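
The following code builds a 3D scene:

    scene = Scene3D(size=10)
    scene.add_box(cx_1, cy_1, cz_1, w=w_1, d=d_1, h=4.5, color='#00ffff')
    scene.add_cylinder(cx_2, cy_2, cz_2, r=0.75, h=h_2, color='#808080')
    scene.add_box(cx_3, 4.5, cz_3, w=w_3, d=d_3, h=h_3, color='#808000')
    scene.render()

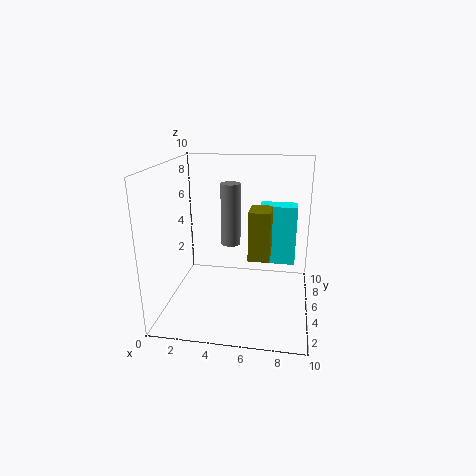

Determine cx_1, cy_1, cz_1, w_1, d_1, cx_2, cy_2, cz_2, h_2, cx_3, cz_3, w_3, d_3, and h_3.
cx_1 = 6.25; cy_1 = 7; cz_1 = 2.25; w_1 = 2.75; d_1 = 1.5; cx_2 = 4; cy_2 = 7.5; cz_2 = 3.5; h_2 = 4.75; cx_3 = 5.75; cz_3 = 3.5; w_3 = 1.5; d_3 = 2; h_3 = 3.5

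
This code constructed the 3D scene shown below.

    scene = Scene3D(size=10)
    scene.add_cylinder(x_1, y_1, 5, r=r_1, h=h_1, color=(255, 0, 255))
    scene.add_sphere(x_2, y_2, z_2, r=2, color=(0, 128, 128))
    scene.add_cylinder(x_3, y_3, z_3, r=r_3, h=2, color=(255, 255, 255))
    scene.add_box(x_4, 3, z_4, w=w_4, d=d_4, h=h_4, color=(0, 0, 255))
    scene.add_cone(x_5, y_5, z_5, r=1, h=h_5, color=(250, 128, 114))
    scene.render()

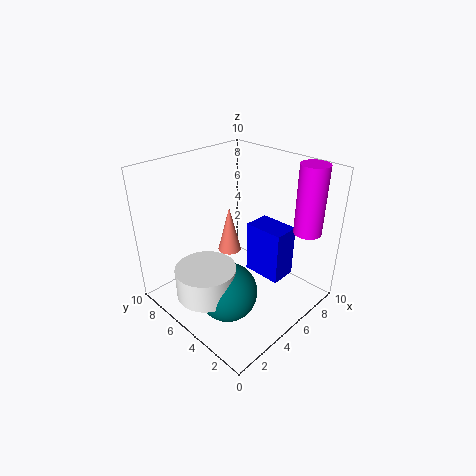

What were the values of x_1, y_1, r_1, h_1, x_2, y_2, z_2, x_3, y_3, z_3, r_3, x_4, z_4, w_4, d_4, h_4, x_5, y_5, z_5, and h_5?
x_1 = 9
y_1 = 2
r_1 = 1
h_1 = 5
x_2 = 3
y_2 = 4
z_2 = 2
x_3 = 2
y_3 = 5
z_3 = 2
r_3 = 2
x_4 = 7
z_4 = 1
w_4 = 2
d_4 = 3
h_4 = 4
x_5 = 8
y_5 = 9
z_5 = 1
h_5 = 4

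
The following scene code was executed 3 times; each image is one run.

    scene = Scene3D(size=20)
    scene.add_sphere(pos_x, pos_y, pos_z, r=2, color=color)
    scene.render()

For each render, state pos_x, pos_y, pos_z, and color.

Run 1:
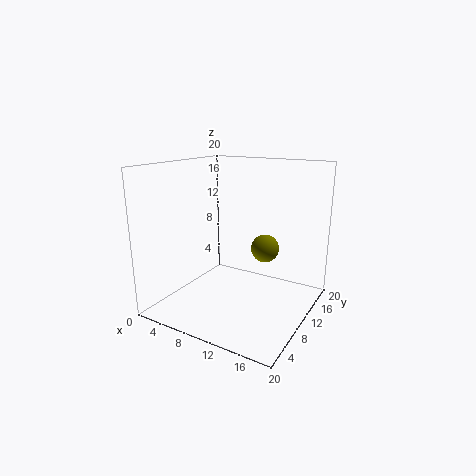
pos_x = 12.75, pos_y = 13, pos_z = 8, color = 'olive'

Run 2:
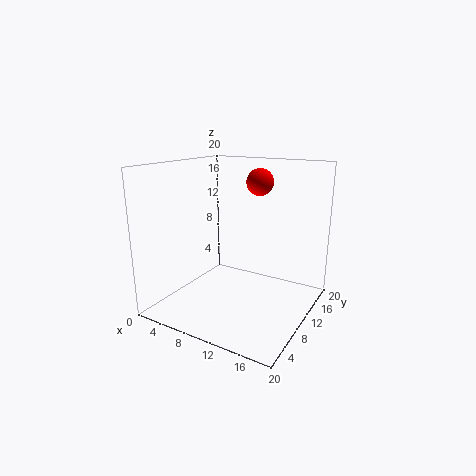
pos_x = 10.5, pos_y = 15.5, pos_z = 17, color = 'red'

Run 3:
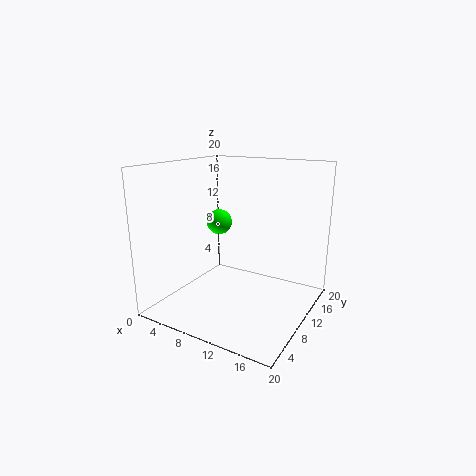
pos_x = 3.75, pos_y = 14.75, pos_z = 10.25, color = 'lime'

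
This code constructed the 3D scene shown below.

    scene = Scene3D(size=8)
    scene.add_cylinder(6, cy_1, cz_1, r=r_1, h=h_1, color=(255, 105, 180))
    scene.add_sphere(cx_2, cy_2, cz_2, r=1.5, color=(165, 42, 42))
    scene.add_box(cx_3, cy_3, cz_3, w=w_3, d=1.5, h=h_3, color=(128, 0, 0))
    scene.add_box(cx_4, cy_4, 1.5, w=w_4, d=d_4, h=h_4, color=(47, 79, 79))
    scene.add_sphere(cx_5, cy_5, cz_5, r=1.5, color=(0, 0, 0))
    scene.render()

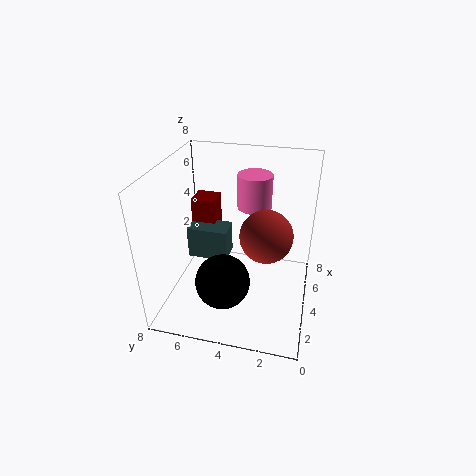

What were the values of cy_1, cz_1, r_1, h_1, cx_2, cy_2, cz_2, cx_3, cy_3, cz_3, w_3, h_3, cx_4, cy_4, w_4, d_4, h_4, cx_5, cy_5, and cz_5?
cy_1 = 3.5; cz_1 = 5; r_1 = 1; h_1 = 2; cx_2 = 4.5; cy_2 = 2.5; cz_2 = 4; cx_3 = 6; cy_3 = 6; cz_3 = 1.5; w_3 = 1.5; h_3 = 3.5; cx_4 = 5; cy_4 = 5; w_4 = 1.5; d_4 = 2.5; h_4 = 2; cx_5 = 2.5; cy_5 = 4.5; cz_5 = 2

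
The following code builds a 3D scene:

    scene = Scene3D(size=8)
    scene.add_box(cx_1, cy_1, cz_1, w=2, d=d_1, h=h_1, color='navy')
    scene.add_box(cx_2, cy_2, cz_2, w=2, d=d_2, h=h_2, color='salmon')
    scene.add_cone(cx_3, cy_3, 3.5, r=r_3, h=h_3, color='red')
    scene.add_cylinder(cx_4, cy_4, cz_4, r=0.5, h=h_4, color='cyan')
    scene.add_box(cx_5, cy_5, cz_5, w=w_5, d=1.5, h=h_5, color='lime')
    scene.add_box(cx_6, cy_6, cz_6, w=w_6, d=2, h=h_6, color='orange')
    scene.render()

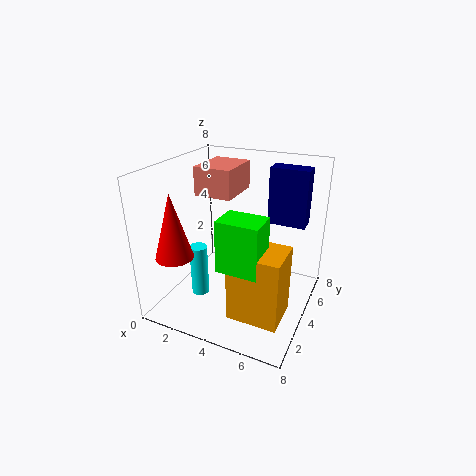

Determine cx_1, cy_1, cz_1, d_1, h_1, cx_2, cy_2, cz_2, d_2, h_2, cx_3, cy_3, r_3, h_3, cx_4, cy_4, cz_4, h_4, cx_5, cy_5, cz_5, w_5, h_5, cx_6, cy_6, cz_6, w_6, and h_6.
cx_1 = 5.5, cy_1 = 4.5, cz_1 = 5, d_1 = 1, h_1 = 3, cx_2 = 2, cy_2 = 3, cz_2 = 6.5, d_2 = 2.5, h_2 = 1.5, cx_3 = 1.5, cy_3 = 1.5, r_3 = 1, h_3 = 3.5, cx_4 = 2, cy_4 = 3, cz_4 = 0.5, h_4 = 3, cx_5 = 4.5, cy_5 = 0.5, cz_5 = 4, w_5 = 2, h_5 = 2.5, cx_6 = 5, cy_6 = 0.5, cz_6 = 1.5, w_6 = 2.5, h_6 = 3.5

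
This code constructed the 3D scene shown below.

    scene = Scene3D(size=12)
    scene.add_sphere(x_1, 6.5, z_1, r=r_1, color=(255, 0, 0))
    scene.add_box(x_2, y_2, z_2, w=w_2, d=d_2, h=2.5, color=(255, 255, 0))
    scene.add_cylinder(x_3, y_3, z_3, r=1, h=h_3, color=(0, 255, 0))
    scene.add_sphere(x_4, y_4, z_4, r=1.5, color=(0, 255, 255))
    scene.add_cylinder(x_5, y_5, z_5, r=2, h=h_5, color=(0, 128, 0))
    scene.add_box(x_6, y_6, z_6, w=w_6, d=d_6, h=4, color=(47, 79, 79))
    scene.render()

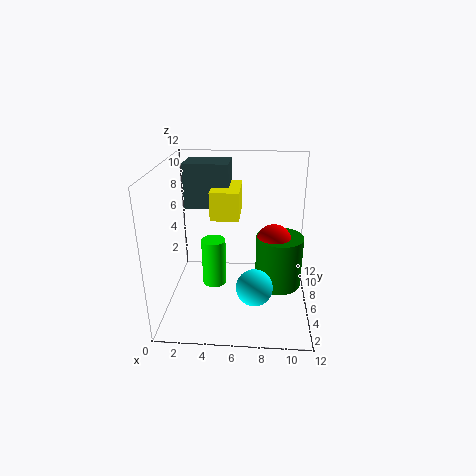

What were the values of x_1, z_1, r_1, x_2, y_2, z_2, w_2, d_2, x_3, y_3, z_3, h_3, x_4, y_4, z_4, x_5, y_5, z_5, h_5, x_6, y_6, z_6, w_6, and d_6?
x_1 = 9; z_1 = 5.5; r_1 = 1.5; x_2 = 3.5; y_2 = 7; z_2 = 7; w_2 = 2.5; d_2 = 4; x_3 = 4; y_3 = 5.5; z_3 = 2; h_3 = 4; x_4 = 7.5; y_4 = 4; z_4 = 2.5; x_5 = 9.5; y_5 = 6.5; z_5 = 1.5; h_5 = 4.5; x_6 = 1; y_6 = 8.5; z_6 = 7.5; w_6 = 4; d_6 = 3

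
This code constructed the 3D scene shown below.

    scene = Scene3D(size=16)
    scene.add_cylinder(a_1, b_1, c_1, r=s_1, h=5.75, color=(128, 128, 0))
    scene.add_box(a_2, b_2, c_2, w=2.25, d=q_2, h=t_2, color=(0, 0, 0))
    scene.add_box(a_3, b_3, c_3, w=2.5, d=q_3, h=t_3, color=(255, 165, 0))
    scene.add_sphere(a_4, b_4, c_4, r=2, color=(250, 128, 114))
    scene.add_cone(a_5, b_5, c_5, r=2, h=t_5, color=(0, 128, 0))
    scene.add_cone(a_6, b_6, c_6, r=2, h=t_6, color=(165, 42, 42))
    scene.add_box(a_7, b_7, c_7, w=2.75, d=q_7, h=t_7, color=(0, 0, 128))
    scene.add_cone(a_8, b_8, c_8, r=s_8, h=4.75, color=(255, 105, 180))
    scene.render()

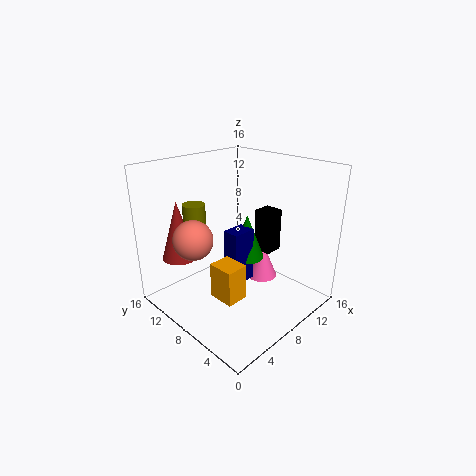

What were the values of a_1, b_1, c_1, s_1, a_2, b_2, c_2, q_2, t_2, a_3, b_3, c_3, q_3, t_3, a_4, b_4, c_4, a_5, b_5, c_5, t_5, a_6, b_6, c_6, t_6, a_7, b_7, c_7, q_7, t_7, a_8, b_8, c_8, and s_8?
a_1 = 5; b_1 = 11.75; c_1 = 6; s_1 = 1.25; a_2 = 12.5; b_2 = 7.25; c_2 = 4.5; q_2 = 2.25; t_2 = 5.25; a_3 = 4.25; b_3 = 5.5; c_3 = 2; q_3 = 3; t_3 = 4; a_4 = 2.25; b_4 = 8.5; c_4 = 9.5; a_5 = 10; b_5 = 8.5; c_5 = 4.75; t_5 = 5.25; a_6 = 3.75; b_6 = 13.25; c_6 = 5.25; t_6 = 6.75; a_7 = 7; b_7 = 7.25; c_7 = 2.5; q_7 = 2; t_7 = 6.25; a_8 = 13.75; b_8 = 9.25; c_8 = 0.25; s_8 = 2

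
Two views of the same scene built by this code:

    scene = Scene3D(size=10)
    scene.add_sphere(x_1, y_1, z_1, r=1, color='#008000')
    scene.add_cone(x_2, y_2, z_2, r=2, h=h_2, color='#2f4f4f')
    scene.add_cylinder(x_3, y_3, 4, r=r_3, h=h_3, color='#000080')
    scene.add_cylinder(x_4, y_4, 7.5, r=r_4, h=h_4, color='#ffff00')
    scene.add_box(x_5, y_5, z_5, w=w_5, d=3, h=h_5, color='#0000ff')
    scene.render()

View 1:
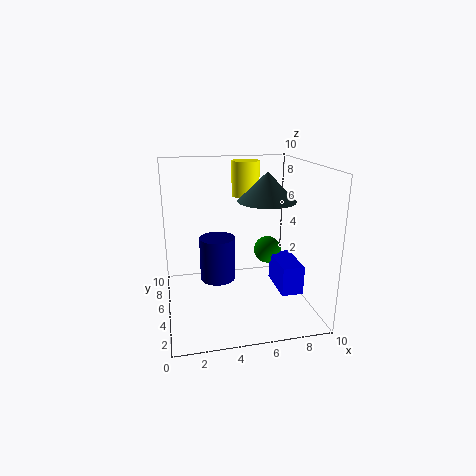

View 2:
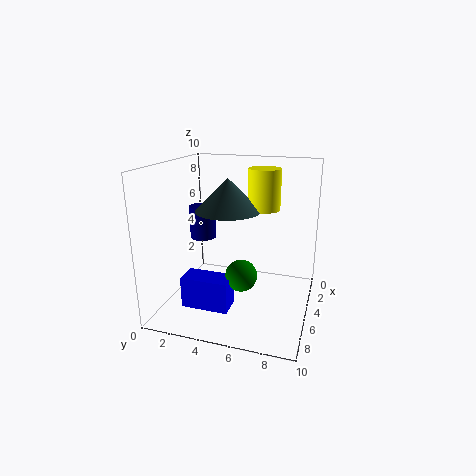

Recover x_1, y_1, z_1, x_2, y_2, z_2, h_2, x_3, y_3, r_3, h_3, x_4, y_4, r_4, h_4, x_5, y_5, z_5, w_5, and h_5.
x_1 = 7.5
y_1 = 6
z_1 = 3.5
x_2 = 7
y_2 = 5
z_2 = 7.5
h_2 = 2
x_3 = 3
y_3 = 1.5
r_3 = 1
h_3 = 2.5
x_4 = 6
y_4 = 7
r_4 = 1
h_4 = 2.5
x_5 = 7.5
y_5 = 2.5
z_5 = 1.5
w_5 = 1.5
h_5 = 2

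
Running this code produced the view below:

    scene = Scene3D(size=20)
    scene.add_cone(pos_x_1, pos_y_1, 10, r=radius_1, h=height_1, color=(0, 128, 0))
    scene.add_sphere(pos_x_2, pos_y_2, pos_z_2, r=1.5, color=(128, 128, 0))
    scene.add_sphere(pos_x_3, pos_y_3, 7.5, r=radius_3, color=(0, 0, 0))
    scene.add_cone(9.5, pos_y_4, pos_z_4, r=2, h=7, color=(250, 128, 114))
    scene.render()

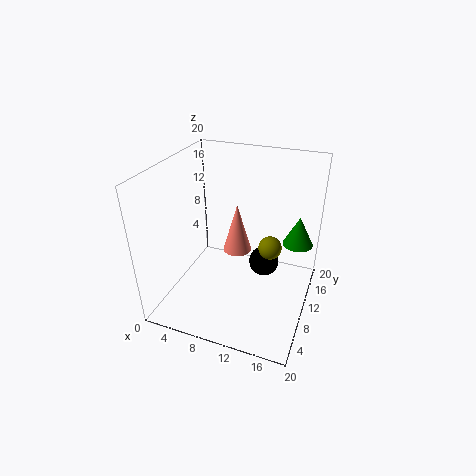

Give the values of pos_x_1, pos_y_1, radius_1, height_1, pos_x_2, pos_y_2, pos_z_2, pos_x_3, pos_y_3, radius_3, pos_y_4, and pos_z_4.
pos_x_1 = 18, pos_y_1 = 11.5, radius_1 = 2, height_1 = 4, pos_x_2 = 15, pos_y_2 = 8.5, pos_z_2 = 10.5, pos_x_3 = 14, pos_y_3 = 9.5, radius_3 = 2, pos_y_4 = 11, pos_z_4 = 7.5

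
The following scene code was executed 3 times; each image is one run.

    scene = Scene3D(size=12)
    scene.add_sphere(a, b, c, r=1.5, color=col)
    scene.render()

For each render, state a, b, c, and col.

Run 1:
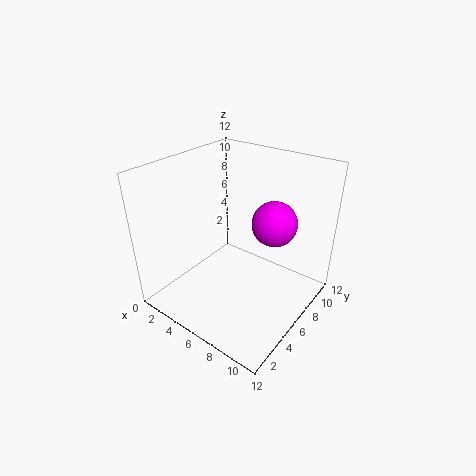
a = 10.5
b = 4
c = 9.75
col = 'magenta'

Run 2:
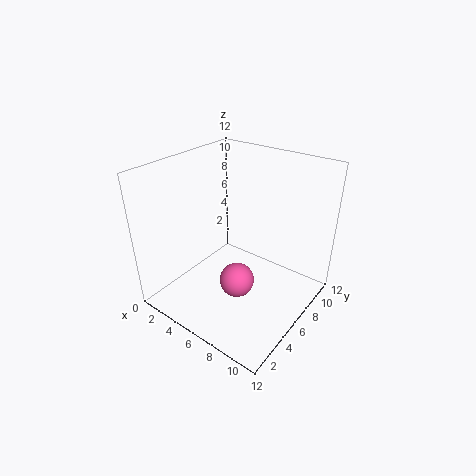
a = 6.25
b = 5.5
c = 2
col = 'hotpink'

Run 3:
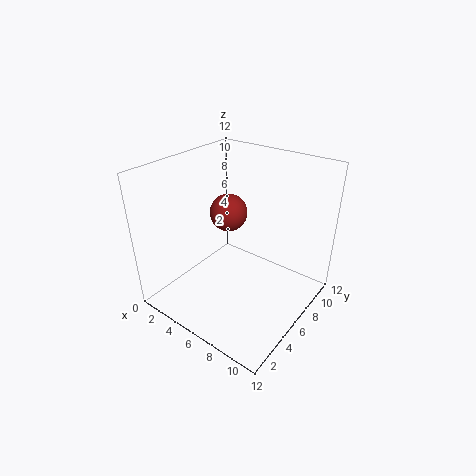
a = 5.25
b = 5.75
c = 8.25
col = 'brown'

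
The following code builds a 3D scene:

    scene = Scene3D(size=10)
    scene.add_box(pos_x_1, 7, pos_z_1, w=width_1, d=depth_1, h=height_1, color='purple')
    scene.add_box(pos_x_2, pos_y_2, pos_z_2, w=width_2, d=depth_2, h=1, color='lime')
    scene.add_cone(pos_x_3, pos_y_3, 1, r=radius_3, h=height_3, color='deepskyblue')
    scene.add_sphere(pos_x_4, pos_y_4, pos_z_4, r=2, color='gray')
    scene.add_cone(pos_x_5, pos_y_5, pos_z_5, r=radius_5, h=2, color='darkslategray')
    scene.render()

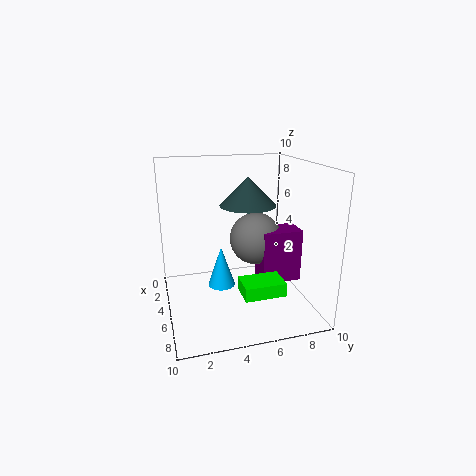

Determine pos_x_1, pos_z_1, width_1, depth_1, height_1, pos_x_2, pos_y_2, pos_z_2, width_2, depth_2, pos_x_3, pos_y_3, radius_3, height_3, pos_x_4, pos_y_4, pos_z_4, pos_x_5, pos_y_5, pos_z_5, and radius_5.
pos_x_1 = 3; pos_z_1 = 1; width_1 = 2; depth_1 = 3; height_1 = 4; pos_x_2 = 5; pos_y_2 = 5; pos_z_2 = 1; width_2 = 2; depth_2 = 3; pos_x_3 = 4; pos_y_3 = 4; radius_3 = 1; height_3 = 3; pos_x_4 = 3; pos_y_4 = 7; pos_z_4 = 4; pos_x_5 = 4; pos_y_5 = 6; pos_z_5 = 7; radius_5 = 2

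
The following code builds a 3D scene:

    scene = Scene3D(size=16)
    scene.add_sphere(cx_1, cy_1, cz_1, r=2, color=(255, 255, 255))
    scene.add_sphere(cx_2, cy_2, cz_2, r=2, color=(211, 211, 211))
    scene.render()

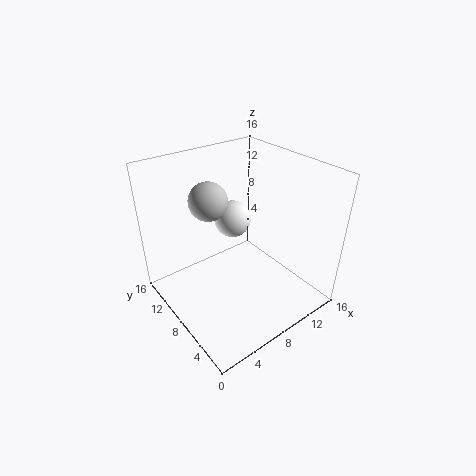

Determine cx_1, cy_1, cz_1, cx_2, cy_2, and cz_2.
cx_1 = 8, cy_1 = 9, cz_1 = 10, cx_2 = 5, cy_2 = 9, cz_2 = 13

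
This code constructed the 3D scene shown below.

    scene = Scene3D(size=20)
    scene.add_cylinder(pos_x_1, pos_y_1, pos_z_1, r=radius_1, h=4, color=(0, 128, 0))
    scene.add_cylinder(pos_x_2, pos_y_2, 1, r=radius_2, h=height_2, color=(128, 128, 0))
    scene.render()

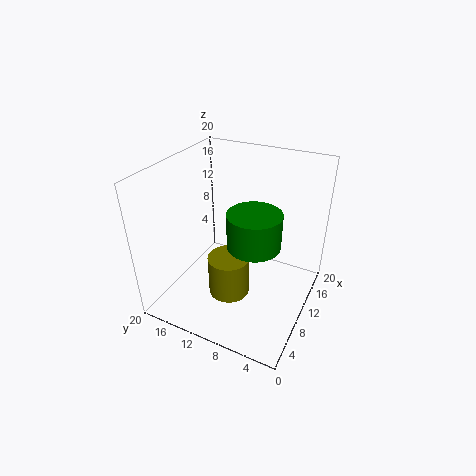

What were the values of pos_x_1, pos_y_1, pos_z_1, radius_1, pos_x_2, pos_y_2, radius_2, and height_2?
pos_x_1 = 4; pos_y_1 = 5; pos_z_1 = 14; radius_1 = 3; pos_x_2 = 9; pos_y_2 = 11; radius_2 = 3; height_2 = 6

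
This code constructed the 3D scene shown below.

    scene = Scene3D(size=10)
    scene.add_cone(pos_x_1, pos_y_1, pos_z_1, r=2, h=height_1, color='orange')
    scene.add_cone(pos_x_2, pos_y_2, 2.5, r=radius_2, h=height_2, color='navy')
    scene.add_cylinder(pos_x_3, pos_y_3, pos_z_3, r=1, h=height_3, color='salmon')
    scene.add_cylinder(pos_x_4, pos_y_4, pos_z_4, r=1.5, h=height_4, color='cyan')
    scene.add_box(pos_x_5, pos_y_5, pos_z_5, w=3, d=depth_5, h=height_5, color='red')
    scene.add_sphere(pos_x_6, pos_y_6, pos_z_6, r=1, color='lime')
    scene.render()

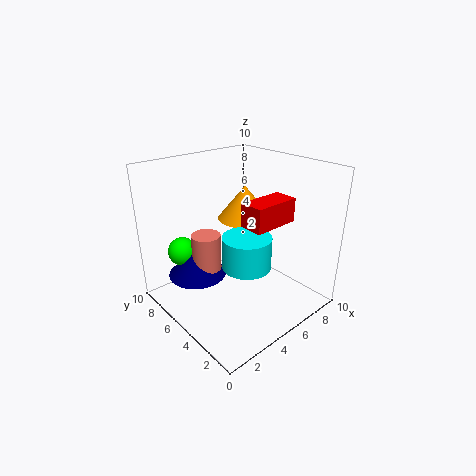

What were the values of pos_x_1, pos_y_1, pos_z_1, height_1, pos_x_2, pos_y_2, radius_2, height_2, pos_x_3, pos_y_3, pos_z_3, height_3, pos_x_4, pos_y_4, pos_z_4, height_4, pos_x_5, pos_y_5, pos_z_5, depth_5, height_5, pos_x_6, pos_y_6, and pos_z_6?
pos_x_1 = 7, pos_y_1 = 6.5, pos_z_1 = 5.5, height_1 = 2.5, pos_x_2 = 2.5, pos_y_2 = 6.5, radius_2 = 2, height_2 = 2, pos_x_3 = 3, pos_y_3 = 6, pos_z_3 = 3, height_3 = 2.5, pos_x_4 = 3.5, pos_y_4 = 2.5, pos_z_4 = 4.5, height_4 = 2, pos_x_5 = 3.5, pos_y_5 = 1.5, pos_z_5 = 7, depth_5 = 1.5, height_5 = 1.5, pos_x_6 = 2, pos_y_6 = 7.5, pos_z_6 = 4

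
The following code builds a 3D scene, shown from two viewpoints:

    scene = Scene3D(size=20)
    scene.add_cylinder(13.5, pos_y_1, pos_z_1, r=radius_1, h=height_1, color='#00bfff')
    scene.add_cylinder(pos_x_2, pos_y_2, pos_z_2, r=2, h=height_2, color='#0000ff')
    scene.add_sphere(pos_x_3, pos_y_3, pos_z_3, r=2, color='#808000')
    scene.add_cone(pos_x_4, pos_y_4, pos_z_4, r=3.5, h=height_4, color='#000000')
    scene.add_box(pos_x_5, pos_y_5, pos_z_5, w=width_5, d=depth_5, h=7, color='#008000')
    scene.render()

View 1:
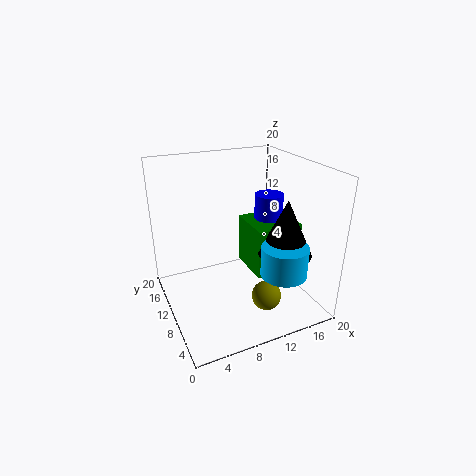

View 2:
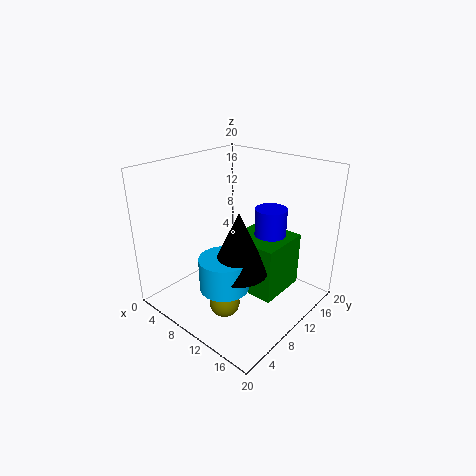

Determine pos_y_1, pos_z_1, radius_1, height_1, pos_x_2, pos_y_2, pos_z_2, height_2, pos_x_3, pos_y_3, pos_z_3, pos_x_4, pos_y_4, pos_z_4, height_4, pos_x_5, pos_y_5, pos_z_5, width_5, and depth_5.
pos_y_1 = 3.5, pos_z_1 = 7, radius_1 = 3, height_1 = 4, pos_x_2 = 15, pos_y_2 = 10.5, pos_z_2 = 7, height_2 = 8.5, pos_x_3 = 12, pos_y_3 = 5, pos_z_3 = 3, pos_x_4 = 14.5, pos_y_4 = 5, pos_z_4 = 9, height_4 = 7.5, pos_x_5 = 11.5, pos_y_5 = 6.5, pos_z_5 = 5, width_5 = 6.5, depth_5 = 6.5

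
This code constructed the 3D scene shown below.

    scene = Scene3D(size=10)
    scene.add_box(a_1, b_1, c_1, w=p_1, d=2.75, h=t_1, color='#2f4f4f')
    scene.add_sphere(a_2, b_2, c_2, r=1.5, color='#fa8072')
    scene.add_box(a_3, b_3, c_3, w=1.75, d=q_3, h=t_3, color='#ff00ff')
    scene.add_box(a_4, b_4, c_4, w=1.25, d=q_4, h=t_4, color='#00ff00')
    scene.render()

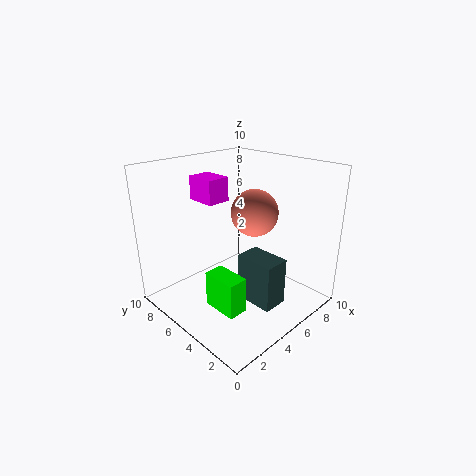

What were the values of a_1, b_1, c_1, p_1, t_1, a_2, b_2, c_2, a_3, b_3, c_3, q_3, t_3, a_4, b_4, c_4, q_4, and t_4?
a_1 = 4.25
b_1 = 1.5
c_1 = 1
p_1 = 1.75
t_1 = 3.25
a_2 = 5
b_2 = 3.5
c_2 = 7.25
a_3 = 4.25
b_3 = 7
c_3 = 7
q_3 = 2.25
t_3 = 1.75
a_4 = 1.25
b_4 = 1.75
c_4 = 2
q_4 = 2.25
t_4 = 2.25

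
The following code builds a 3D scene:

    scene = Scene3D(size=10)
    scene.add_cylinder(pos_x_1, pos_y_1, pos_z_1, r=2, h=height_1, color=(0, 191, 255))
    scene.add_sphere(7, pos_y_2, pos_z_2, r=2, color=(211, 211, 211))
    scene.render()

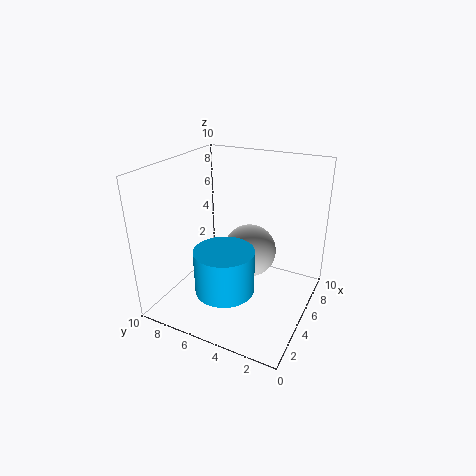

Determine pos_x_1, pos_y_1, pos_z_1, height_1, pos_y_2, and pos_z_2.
pos_x_1 = 3; pos_y_1 = 5; pos_z_1 = 2; height_1 = 3; pos_y_2 = 5; pos_z_2 = 3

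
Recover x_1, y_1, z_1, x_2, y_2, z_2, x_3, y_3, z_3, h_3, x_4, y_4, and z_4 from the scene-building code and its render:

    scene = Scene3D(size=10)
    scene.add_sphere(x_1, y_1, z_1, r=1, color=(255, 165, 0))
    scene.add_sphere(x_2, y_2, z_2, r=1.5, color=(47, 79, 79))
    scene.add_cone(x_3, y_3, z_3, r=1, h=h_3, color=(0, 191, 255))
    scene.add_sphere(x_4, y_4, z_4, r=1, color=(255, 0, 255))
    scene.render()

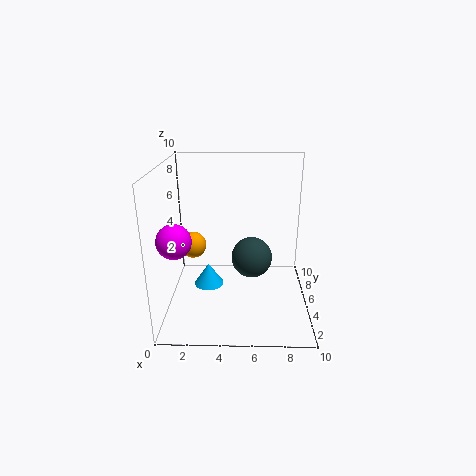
x_1 = 1.5; y_1 = 7; z_1 = 3.5; x_2 = 6; y_2 = 6; z_2 = 3; x_3 = 3; y_3 = 4; z_3 = 2; h_3 = 1.5; x_4 = 1.5; y_4 = 1; z_4 = 6.5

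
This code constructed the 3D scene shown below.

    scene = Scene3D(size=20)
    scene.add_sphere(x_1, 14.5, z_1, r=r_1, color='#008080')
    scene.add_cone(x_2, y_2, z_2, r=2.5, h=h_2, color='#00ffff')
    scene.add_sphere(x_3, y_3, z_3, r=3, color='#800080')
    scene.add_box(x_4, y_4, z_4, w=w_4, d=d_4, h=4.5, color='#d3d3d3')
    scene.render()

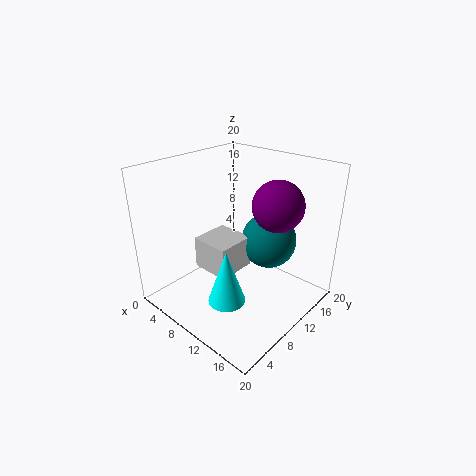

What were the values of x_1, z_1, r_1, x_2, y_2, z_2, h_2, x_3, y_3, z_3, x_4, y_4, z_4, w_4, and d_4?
x_1 = 12; z_1 = 8.5; r_1 = 4; x_2 = 12; y_2 = 5.5; z_2 = 3; h_2 = 7.5; x_3 = 17; y_3 = 9; z_3 = 17; x_4 = 5.5; y_4 = 6; z_4 = 5.5; w_4 = 5.5; d_4 = 5.5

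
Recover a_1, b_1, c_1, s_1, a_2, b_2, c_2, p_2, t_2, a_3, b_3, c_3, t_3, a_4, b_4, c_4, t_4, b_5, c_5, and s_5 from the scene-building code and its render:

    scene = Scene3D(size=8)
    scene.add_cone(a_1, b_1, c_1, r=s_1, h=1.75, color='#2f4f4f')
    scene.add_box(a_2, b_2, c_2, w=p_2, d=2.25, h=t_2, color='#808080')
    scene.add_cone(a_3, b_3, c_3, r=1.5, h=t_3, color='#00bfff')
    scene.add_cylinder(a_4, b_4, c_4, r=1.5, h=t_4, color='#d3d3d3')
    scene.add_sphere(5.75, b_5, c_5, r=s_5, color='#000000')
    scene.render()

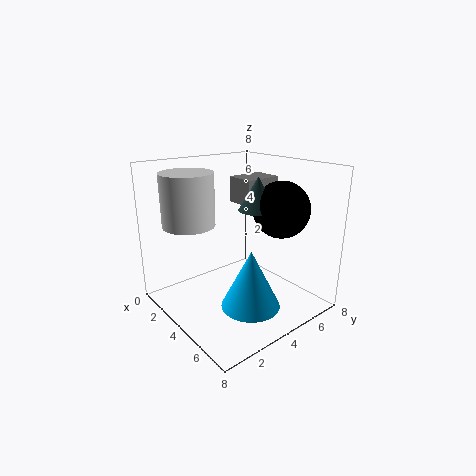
a_1 = 5; b_1 = 4.5; c_1 = 5.75; s_1 = 1; a_2 = 2; b_2 = 5; c_2 = 5.5; p_2 = 1.75; t_2 = 1.5; a_3 = 6.25; b_3 = 3; c_3 = 1.25; t_3 = 3; a_4 = 1.75; b_4 = 2.25; c_4 = 4.5; t_4 = 3; b_5 = 5.5; c_5 = 5.75; s_5 = 1.5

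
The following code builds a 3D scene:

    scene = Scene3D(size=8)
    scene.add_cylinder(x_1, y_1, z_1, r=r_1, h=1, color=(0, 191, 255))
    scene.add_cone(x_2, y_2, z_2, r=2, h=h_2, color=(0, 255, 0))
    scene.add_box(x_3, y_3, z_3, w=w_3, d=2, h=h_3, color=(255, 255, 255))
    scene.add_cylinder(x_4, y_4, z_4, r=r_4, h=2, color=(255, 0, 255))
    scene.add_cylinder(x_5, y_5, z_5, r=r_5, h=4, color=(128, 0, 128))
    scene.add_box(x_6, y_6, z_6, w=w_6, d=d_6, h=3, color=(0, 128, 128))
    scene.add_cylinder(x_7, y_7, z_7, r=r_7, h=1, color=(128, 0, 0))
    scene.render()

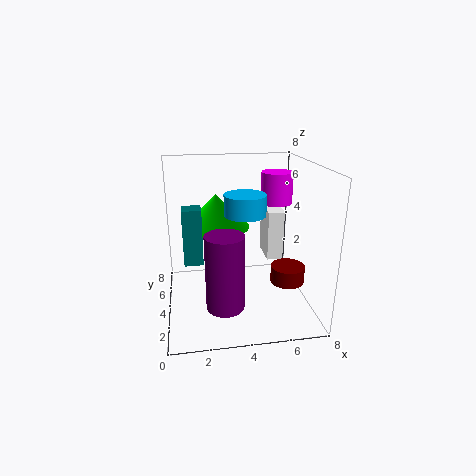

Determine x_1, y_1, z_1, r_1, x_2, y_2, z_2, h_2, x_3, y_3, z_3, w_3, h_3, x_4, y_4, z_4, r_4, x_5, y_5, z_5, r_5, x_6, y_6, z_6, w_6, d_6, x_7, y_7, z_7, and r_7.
x_1 = 4
y_1 = 2
z_1 = 6
r_1 = 1
x_2 = 3
y_2 = 6
z_2 = 4
h_2 = 2
x_3 = 6
y_3 = 5
z_3 = 2
w_3 = 1
h_3 = 3
x_4 = 7
y_4 = 7
z_4 = 5
r_4 = 1
x_5 = 3
y_5 = 2
z_5 = 1
r_5 = 1
x_6 = 1
y_6 = 3
z_6 = 3
w_6 = 1
d_6 = 1
x_7 = 7
y_7 = 4
z_7 = 1
r_7 = 1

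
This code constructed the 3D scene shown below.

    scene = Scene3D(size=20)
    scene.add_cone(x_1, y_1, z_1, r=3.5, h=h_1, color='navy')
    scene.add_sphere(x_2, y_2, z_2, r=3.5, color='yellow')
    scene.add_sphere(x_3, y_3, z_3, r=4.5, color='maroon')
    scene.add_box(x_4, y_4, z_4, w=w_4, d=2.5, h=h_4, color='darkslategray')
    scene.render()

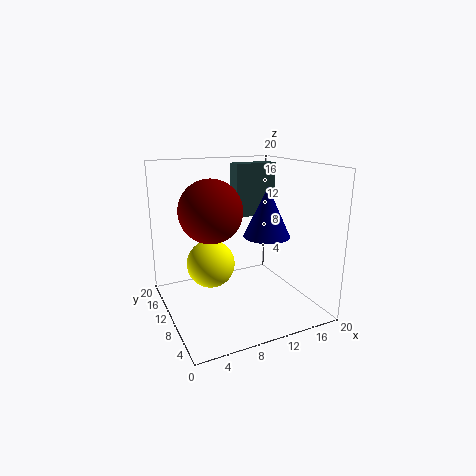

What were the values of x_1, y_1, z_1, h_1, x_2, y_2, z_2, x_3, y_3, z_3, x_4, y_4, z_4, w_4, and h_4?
x_1 = 15.5, y_1 = 11.5, z_1 = 9, h_1 = 7.5, x_2 = 7, y_2 = 13, z_2 = 5.5, x_3 = 7, y_3 = 12.5, z_3 = 13.5, x_4 = 12, y_4 = 14.5, z_4 = 11.5, w_4 = 6.5, h_4 = 8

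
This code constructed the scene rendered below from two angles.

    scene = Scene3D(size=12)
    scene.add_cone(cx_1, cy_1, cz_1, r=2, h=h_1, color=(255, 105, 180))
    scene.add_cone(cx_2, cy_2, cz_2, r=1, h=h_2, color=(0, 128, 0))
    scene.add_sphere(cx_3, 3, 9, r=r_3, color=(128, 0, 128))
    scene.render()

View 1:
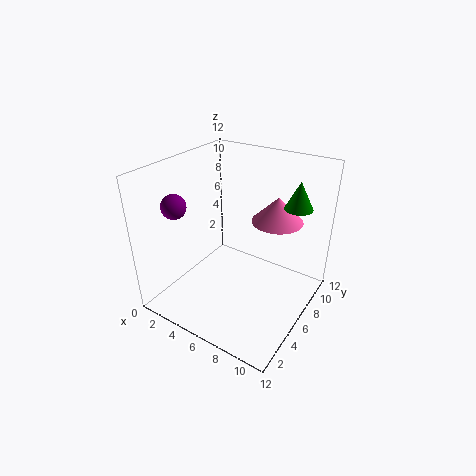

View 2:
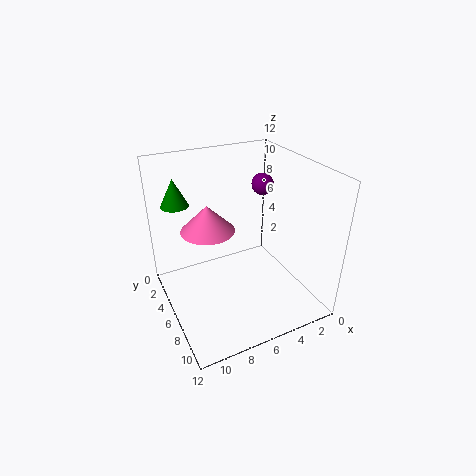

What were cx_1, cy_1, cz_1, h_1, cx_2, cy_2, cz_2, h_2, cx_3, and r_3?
cx_1 = 9
cy_1 = 7
cz_1 = 8
h_1 = 2
cx_2 = 11
cy_2 = 6
cz_2 = 10
h_2 = 2
cx_3 = 2
r_3 = 1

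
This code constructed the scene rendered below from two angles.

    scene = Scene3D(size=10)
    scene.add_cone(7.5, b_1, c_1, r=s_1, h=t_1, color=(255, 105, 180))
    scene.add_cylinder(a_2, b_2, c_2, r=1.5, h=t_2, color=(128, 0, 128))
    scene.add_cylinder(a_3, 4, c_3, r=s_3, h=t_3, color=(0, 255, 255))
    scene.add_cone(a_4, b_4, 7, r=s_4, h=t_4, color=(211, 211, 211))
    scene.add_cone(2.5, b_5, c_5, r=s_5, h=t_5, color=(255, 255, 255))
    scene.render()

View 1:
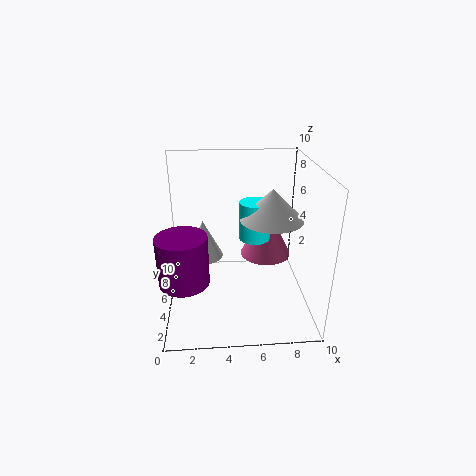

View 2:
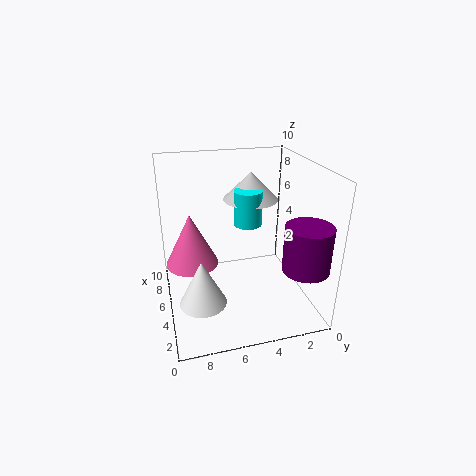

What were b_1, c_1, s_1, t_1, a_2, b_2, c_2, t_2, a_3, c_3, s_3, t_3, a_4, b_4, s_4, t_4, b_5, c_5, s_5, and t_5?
b_1 = 8, c_1 = 2, s_1 = 2, t_1 = 4, a_2 = 1.5, b_2 = 1.5, c_2 = 4, t_2 = 3, a_3 = 6, c_3 = 5.5, s_3 = 1, t_3 = 2.5, a_4 = 7, b_4 = 3.5, s_4 = 2, t_4 = 2, b_5 = 8, c_5 = 2, s_5 = 1.5, t_5 = 3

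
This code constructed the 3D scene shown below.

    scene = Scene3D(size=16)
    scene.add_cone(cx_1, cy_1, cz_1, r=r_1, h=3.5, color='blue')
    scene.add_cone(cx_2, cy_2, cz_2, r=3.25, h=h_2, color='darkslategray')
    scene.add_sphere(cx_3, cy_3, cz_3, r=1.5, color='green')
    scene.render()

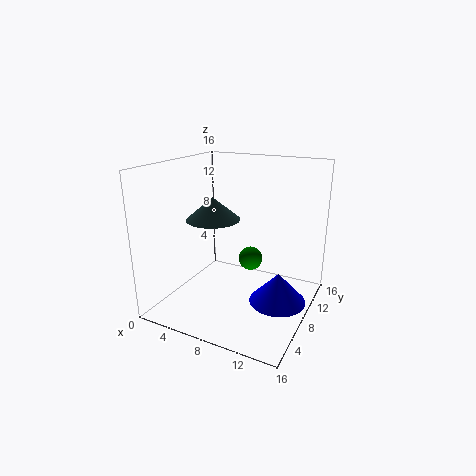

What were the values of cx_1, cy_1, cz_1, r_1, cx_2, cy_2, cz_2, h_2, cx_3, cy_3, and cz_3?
cx_1 = 12.5
cy_1 = 9.25
cz_1 = 0.5
r_1 = 3.25
cx_2 = 3.75
cy_2 = 9.75
cz_2 = 9
h_2 = 2.75
cx_3 = 7.5
cy_3 = 12.5
cz_3 = 3.5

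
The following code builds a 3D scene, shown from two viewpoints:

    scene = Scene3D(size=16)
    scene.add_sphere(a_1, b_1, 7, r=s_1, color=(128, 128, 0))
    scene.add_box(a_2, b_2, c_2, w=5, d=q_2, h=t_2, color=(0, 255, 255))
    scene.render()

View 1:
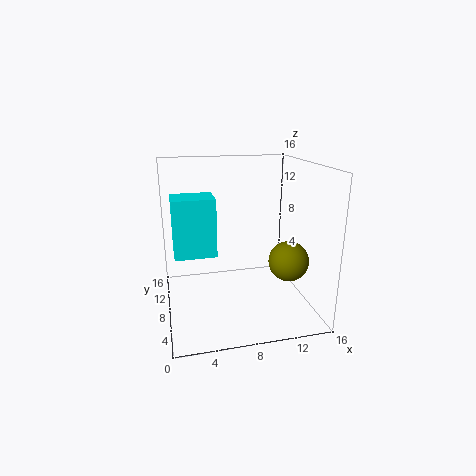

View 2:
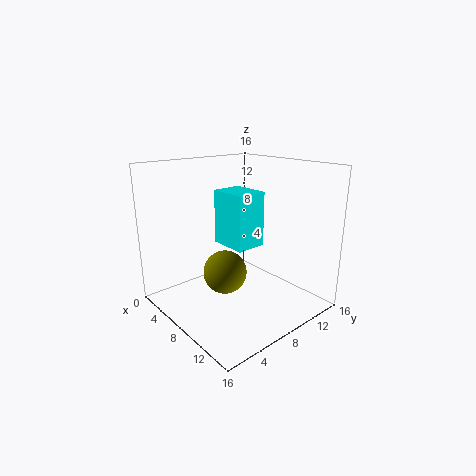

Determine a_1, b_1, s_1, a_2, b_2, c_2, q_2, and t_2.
a_1 = 12
b_1 = 3
s_1 = 2
a_2 = 1
b_2 = 10
c_2 = 5
q_2 = 4
t_2 = 7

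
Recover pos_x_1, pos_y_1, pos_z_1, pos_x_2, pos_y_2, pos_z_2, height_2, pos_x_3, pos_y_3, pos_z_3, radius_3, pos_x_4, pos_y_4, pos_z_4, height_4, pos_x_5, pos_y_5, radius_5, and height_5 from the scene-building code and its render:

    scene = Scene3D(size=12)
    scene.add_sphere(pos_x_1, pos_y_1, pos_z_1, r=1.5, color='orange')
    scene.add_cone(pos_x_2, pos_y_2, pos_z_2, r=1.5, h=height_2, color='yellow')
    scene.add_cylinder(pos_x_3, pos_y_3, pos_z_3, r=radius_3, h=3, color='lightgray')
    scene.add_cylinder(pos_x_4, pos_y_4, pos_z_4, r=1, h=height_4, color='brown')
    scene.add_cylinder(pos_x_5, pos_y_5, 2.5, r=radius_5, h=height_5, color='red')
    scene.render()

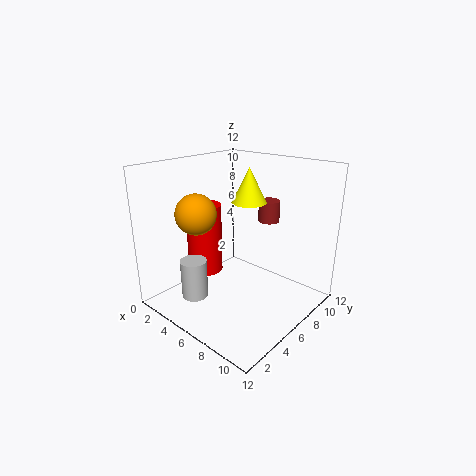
pos_x_1 = 5.5; pos_y_1 = 2; pos_z_1 = 9; pos_x_2 = 5.5; pos_y_2 = 8; pos_z_2 = 8.5; height_2 = 3; pos_x_3 = 5.5; pos_y_3 = 1.5; pos_z_3 = 2.5; radius_3 = 1; pos_x_4 = 5.5; pos_y_4 = 11; pos_z_4 = 6; height_4 = 2; pos_x_5 = 3; pos_y_5 = 5; radius_5 = 1.5; height_5 = 6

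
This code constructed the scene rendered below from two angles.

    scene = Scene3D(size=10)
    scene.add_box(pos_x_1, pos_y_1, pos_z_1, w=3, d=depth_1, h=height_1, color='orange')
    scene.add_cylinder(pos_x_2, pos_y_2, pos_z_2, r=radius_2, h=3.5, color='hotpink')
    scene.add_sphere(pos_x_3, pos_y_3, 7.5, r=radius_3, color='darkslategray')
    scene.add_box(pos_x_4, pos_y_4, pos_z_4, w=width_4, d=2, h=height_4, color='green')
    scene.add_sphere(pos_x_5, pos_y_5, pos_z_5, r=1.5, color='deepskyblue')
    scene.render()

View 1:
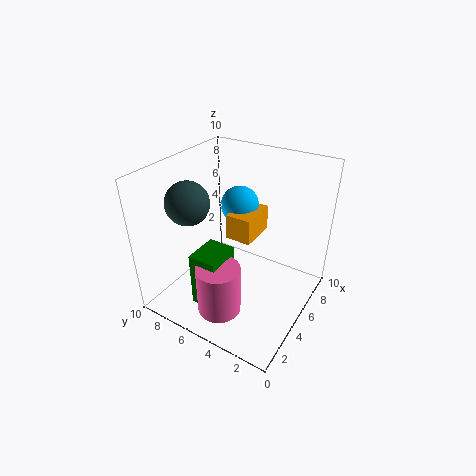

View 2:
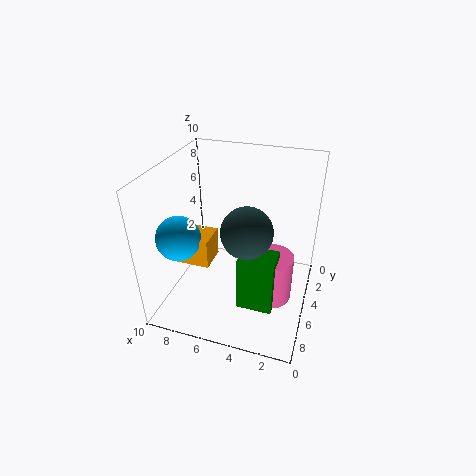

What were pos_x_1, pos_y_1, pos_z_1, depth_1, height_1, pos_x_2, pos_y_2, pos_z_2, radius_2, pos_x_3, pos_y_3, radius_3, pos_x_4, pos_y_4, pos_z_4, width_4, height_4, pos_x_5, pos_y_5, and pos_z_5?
pos_x_1 = 6.5
pos_y_1 = 5
pos_z_1 = 3.5
depth_1 = 2
height_1 = 2
pos_x_2 = 2.5
pos_y_2 = 5
pos_z_2 = 0.5
radius_2 = 1.5
pos_x_3 = 3.5
pos_y_3 = 8
radius_3 = 1.5
pos_x_4 = 2
pos_y_4 = 5
pos_z_4 = 0.5
width_4 = 2.5
height_4 = 4
pos_x_5 = 8.5
pos_y_5 = 7
pos_z_5 = 5.5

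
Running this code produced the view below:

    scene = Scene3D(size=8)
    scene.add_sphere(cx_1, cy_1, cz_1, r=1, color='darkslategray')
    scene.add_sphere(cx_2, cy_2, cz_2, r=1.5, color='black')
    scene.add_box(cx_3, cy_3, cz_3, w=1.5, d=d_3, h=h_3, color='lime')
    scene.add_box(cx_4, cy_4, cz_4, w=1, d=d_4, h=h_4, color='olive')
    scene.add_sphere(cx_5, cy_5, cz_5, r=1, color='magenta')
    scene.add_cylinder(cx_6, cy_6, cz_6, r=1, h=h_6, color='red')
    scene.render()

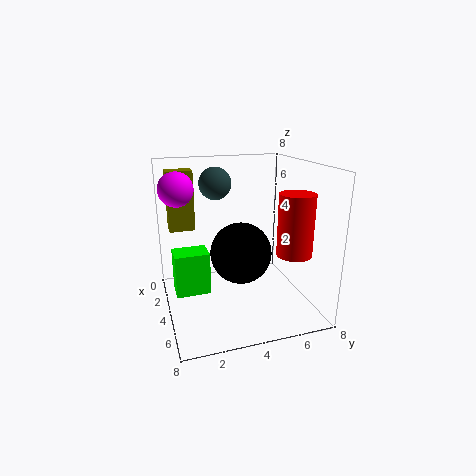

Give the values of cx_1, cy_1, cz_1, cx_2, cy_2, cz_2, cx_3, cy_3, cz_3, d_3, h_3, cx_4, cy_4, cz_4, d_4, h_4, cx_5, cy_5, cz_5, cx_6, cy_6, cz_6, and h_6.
cx_1 = 1; cy_1 = 3.5; cz_1 = 6.5; cx_2 = 6; cy_2 = 3.5; cz_2 = 4; cx_3 = 2; cy_3 = 0.5; cz_3 = 0.5; d_3 = 2; h_3 = 2.5; cx_4 = 1; cy_4 = 0.5; cz_4 = 4; d_4 = 1.5; h_4 = 3.5; cx_5 = 2; cy_5 = 1; cz_5 = 6.5; cx_6 = 5; cy_6 = 7; cz_6 = 3; h_6 = 3.5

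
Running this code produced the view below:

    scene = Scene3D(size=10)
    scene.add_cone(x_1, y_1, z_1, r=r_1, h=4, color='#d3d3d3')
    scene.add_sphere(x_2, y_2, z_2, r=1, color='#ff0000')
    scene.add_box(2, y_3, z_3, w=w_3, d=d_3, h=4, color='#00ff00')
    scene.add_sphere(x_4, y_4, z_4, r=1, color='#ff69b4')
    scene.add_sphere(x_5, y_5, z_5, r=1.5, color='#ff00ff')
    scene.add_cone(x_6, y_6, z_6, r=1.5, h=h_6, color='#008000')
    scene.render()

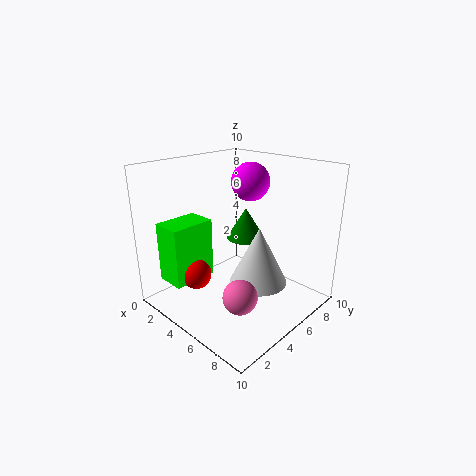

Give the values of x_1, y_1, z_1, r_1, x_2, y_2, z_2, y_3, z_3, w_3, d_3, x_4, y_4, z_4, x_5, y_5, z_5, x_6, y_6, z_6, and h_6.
x_1 = 6.5
y_1 = 5.5
z_1 = 2
r_1 = 2
x_2 = 4
y_2 = 2
z_2 = 3
y_3 = 0.5
z_3 = 2.5
w_3 = 2
d_3 = 3
x_4 = 8.5
y_4 = 1.5
z_4 = 3.5
x_5 = 3
y_5 = 8.5
z_5 = 8
x_6 = 3
y_6 = 8
z_6 = 3.5
h_6 = 2.5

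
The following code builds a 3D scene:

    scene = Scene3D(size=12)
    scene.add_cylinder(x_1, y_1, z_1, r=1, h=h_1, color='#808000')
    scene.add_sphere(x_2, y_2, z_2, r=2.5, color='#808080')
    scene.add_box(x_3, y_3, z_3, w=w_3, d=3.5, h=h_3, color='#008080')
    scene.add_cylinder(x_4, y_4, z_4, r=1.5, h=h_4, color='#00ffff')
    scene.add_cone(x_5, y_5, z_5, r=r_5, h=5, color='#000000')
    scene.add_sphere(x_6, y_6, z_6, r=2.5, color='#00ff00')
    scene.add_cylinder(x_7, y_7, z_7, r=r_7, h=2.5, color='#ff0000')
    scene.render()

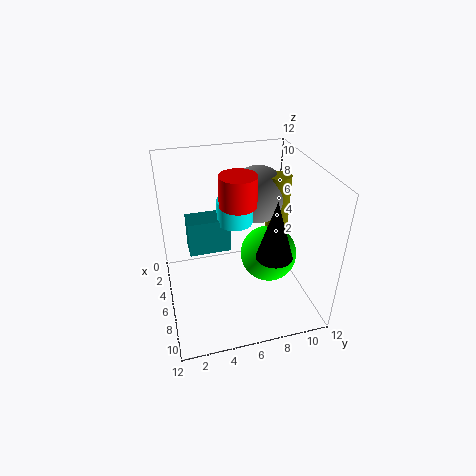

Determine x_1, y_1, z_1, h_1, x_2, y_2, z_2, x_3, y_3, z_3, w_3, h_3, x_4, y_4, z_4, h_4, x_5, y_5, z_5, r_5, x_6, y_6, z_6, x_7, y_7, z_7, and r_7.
x_1 = 4.5, y_1 = 10, z_1 = 5, h_1 = 5.5, x_2 = 3.5, y_2 = 8.5, z_2 = 8.5, x_3 = 3.5, y_3 = 2, z_3 = 4.5, w_3 = 2, h_3 = 3, x_4 = 5, y_4 = 6, z_4 = 7, h_4 = 2, x_5 = 8, y_5 = 8.5, z_5 = 5, r_5 = 1.5, x_6 = 5.5, y_6 = 9, z_6 = 3.5, x_7 = 6, y_7 = 6, z_7 = 9, r_7 = 1.5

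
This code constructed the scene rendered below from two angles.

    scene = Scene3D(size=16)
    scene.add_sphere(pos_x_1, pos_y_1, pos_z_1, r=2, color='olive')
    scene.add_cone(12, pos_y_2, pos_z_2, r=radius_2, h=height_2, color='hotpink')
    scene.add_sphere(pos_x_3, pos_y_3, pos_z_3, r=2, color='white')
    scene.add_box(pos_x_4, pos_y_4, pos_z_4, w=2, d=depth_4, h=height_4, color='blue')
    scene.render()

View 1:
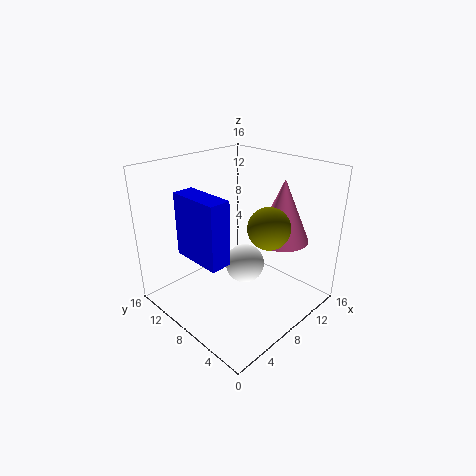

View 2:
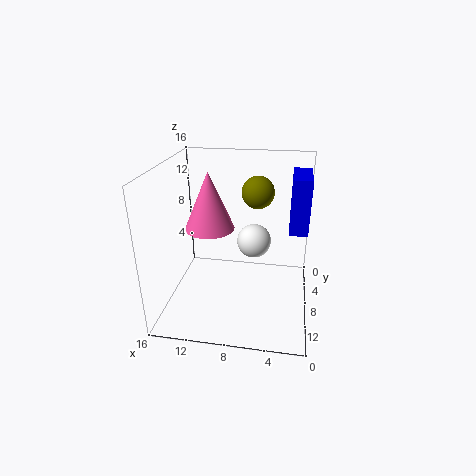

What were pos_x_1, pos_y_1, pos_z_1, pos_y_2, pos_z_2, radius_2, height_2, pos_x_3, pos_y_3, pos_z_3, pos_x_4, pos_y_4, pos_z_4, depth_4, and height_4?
pos_x_1 = 6.5; pos_y_1 = 2.5; pos_z_1 = 11.5; pos_y_2 = 5; pos_z_2 = 7.5; radius_2 = 3; height_2 = 7; pos_x_3 = 6.5; pos_y_3 = 5.5; pos_z_3 = 6.5; pos_x_4 = 0.5; pos_y_4 = 3.5; pos_z_4 = 9; depth_4 = 5; height_4 = 6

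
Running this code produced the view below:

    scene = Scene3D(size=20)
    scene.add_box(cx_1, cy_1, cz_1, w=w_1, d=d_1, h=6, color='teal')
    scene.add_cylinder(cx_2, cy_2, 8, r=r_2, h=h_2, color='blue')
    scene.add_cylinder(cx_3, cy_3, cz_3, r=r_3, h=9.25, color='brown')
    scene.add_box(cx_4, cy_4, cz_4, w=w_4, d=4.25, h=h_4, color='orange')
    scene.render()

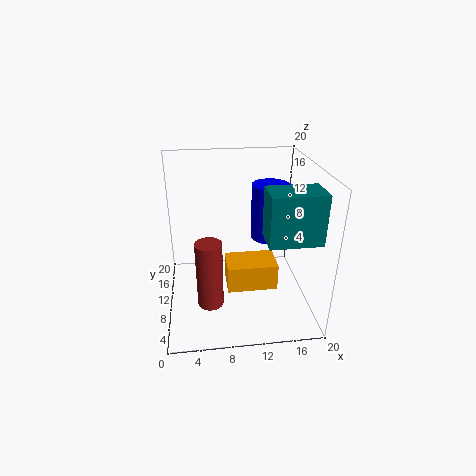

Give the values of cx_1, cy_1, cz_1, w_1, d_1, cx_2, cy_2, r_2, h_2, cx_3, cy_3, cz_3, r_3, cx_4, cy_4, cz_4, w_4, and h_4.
cx_1 = 12.25, cy_1 = 0.75, cz_1 = 13.25, w_1 = 6.25, d_1 = 4, cx_2 = 15.25, cy_2 = 13.75, r_2 = 2.75, h_2 = 8.25, cx_3 = 5.75, cy_3 = 6.25, cz_3 = 2.25, r_3 = 1.75, cx_4 = 8, cy_4 = 4.5, cz_4 = 5, w_4 = 6.5, h_4 = 3.5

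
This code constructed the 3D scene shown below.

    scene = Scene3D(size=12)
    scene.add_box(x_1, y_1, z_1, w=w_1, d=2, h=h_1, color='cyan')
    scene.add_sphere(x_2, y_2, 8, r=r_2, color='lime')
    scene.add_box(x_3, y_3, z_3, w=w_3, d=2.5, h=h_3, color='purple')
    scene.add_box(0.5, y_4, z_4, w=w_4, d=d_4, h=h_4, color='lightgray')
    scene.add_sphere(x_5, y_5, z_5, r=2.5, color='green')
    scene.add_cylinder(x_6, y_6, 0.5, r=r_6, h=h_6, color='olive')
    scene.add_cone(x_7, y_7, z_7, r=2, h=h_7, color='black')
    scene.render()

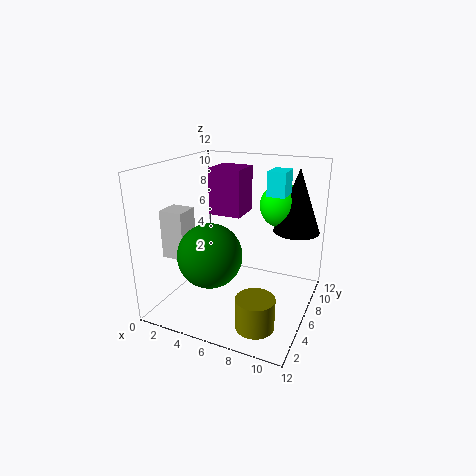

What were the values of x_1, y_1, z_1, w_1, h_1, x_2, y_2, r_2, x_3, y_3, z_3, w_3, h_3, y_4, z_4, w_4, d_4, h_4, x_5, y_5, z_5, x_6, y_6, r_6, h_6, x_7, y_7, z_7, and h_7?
x_1 = 8, y_1 = 7, z_1 = 9.5, w_1 = 1.5, h_1 = 2, x_2 = 8.5, y_2 = 10, r_2 = 2, x_3 = 4.5, y_3 = 4, z_3 = 8.5, w_3 = 2.5, h_3 = 3.5, y_4 = 3, z_4 = 4.5, w_4 = 2, d_4 = 2, h_4 = 4, x_5 = 5, y_5 = 3, z_5 = 5.5, x_6 = 9, y_6 = 2.5, r_6 = 1.5, h_6 = 2.5, x_7 = 10, y_7 = 9.5, z_7 = 6, h_7 = 5.5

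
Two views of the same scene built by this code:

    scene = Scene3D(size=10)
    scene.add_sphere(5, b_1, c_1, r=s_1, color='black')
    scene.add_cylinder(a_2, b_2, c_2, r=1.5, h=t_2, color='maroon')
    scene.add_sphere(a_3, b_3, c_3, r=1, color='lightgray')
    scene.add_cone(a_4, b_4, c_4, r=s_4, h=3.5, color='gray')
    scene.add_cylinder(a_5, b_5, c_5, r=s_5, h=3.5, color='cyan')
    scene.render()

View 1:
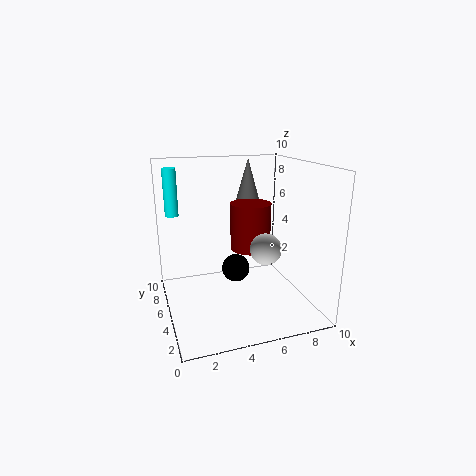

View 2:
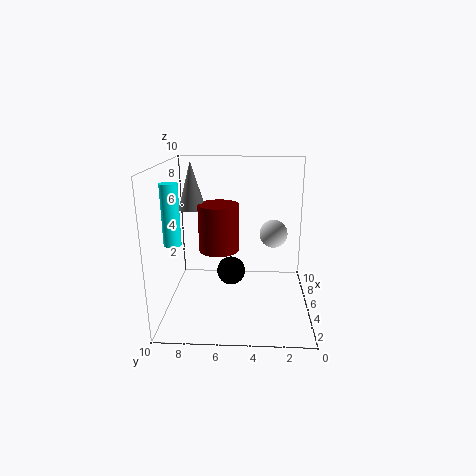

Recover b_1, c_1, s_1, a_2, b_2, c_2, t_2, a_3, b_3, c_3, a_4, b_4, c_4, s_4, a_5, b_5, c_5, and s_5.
b_1 = 5.5, c_1 = 2.5, s_1 = 1, a_2 = 6.5, b_2 = 6.5, c_2 = 3.5, t_2 = 3.5, a_3 = 6, b_3 = 2.5, c_3 = 5, a_4 = 7, b_4 = 8.5, c_4 = 6.5, s_4 = 1, a_5 = 1, b_5 = 8.5, c_5 = 6, s_5 = 0.5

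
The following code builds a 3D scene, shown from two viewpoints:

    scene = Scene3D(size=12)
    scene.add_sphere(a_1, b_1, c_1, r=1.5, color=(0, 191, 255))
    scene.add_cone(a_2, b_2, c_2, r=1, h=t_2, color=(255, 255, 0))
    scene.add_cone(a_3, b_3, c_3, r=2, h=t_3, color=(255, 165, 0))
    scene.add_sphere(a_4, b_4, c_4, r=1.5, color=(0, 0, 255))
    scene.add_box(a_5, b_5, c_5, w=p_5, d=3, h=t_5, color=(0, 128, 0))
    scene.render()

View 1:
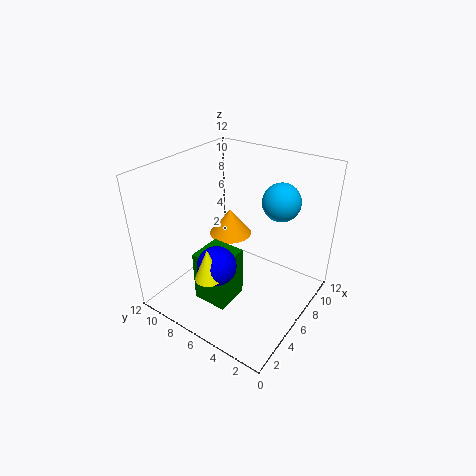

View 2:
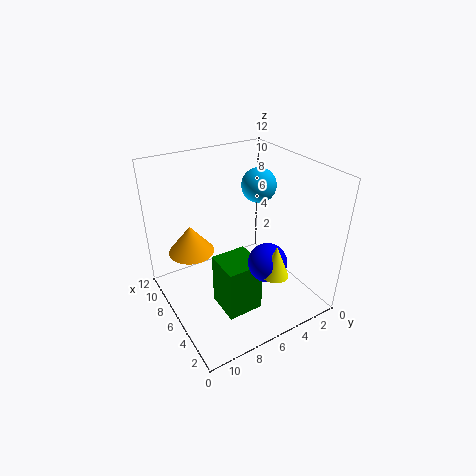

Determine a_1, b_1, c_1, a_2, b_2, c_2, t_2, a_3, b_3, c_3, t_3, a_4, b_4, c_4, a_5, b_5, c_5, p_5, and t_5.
a_1 = 7.5
b_1 = 3
c_1 = 9.5
a_2 = 1.5
b_2 = 5.5
c_2 = 5
t_2 = 2.5
a_3 = 9
b_3 = 9
c_3 = 4
t_3 = 2.5
a_4 = 2.5
b_4 = 5.5
c_4 = 5.5
a_5 = 3
b_5 = 5.5
c_5 = 0.5
p_5 = 3
t_5 = 4.5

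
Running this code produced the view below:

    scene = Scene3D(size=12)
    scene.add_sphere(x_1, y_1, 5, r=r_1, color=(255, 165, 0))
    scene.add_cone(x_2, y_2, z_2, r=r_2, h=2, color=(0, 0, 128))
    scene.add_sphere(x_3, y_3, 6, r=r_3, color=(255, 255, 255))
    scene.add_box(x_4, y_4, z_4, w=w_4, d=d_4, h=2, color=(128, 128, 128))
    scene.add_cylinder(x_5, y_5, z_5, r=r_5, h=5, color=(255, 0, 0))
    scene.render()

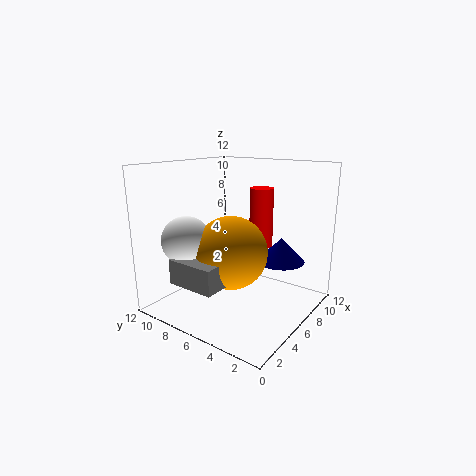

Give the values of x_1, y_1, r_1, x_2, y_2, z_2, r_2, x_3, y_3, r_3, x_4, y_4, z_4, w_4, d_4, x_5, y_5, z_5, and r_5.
x_1 = 5; y_1 = 6; r_1 = 3; x_2 = 8; y_2 = 3; z_2 = 4; r_2 = 2; x_3 = 3; y_3 = 9; r_3 = 2; x_4 = 1; y_4 = 5; z_4 = 3; w_4 = 3; d_4 = 4; x_5 = 8; y_5 = 5; z_5 = 5; r_5 = 1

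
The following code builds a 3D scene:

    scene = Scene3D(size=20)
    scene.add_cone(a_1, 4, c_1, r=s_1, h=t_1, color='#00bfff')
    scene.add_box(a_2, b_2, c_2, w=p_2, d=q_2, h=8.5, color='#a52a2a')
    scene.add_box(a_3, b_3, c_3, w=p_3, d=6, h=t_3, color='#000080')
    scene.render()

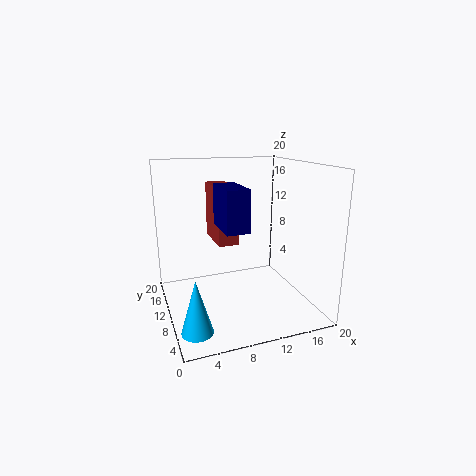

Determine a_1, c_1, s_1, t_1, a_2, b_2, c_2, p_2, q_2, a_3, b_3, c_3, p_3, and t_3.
a_1 = 2.5; c_1 = 0.5; s_1 = 2; t_1 = 7; a_2 = 8; b_2 = 12.5; c_2 = 8; p_2 = 3; q_2 = 7; a_3 = 7; b_3 = 5.5; c_3 = 12; p_3 = 3; t_3 = 5.5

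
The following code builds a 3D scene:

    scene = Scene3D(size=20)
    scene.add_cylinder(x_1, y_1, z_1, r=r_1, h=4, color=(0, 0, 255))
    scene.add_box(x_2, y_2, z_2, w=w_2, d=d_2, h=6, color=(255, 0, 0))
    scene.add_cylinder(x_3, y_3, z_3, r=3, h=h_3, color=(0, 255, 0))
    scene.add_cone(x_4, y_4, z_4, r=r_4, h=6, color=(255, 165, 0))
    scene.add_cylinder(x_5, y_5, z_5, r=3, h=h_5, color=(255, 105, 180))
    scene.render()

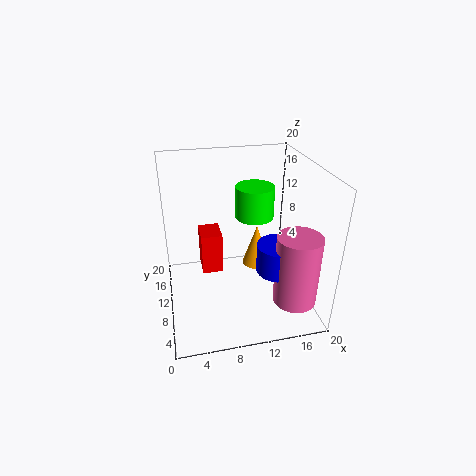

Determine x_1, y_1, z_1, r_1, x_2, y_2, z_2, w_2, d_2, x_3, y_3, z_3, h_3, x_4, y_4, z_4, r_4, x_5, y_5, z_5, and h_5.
x_1 = 15; y_1 = 7; z_1 = 6; r_1 = 3; x_2 = 5; y_2 = 11; z_2 = 4; w_2 = 3; d_2 = 4; x_3 = 14; y_3 = 16; z_3 = 10; h_3 = 5; x_4 = 13; y_4 = 11; z_4 = 5; r_4 = 2; x_5 = 17; y_5 = 5; z_5 = 2; h_5 = 10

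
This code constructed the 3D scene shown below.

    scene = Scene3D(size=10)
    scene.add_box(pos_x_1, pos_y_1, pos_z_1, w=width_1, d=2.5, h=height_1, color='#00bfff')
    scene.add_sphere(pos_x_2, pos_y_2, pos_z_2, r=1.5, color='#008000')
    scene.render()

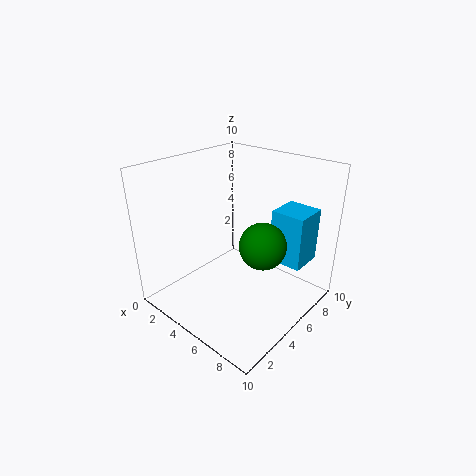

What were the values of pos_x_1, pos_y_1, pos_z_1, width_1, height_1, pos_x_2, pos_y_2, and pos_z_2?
pos_x_1 = 6, pos_y_1 = 7.5, pos_z_1 = 2.5, width_1 = 2.5, height_1 = 4, pos_x_2 = 7.5, pos_y_2 = 4.5, pos_z_2 = 5.5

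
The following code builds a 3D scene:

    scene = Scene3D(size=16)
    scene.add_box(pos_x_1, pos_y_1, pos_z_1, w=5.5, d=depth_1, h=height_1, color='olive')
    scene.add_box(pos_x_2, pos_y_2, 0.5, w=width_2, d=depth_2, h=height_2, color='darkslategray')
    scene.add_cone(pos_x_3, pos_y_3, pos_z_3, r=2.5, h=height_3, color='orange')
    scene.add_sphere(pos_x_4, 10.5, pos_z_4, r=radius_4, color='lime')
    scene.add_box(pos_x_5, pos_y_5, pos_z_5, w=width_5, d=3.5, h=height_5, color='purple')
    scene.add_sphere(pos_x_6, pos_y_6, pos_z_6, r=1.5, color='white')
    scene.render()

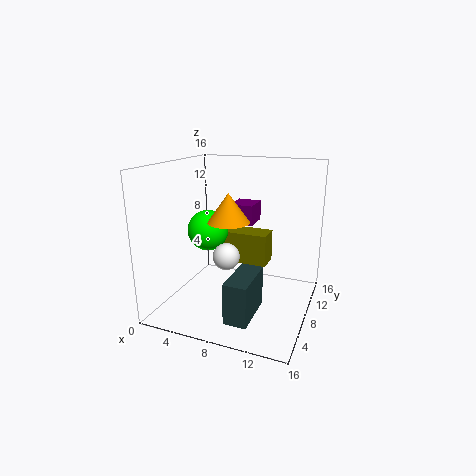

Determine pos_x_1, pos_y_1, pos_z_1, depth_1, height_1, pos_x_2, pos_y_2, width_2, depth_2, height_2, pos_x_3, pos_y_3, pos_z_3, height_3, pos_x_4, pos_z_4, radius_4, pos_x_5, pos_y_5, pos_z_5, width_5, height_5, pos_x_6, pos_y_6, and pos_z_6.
pos_x_1 = 4.5; pos_y_1 = 12; pos_z_1 = 3; depth_1 = 3; height_1 = 4; pos_x_2 = 8.5; pos_y_2 = 2.5; width_2 = 2.5; depth_2 = 5.5; height_2 = 4.5; pos_x_3 = 6; pos_y_3 = 10; pos_z_3 = 9; height_3 = 3.5; pos_x_4 = 3; pos_z_4 = 7.5; radius_4 = 2.5; pos_x_5 = 5; pos_y_5 = 12.5; pos_z_5 = 8; width_5 = 3; height_5 = 2.5; pos_x_6 = 7; pos_y_6 = 7; pos_z_6 = 6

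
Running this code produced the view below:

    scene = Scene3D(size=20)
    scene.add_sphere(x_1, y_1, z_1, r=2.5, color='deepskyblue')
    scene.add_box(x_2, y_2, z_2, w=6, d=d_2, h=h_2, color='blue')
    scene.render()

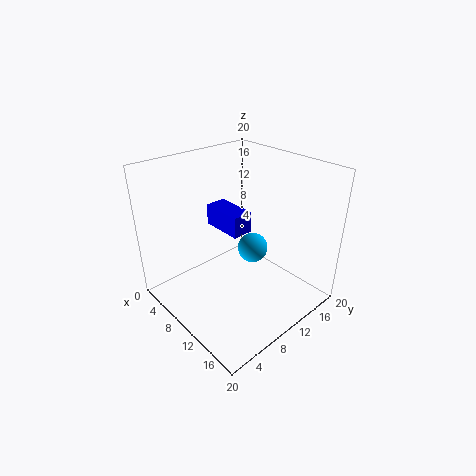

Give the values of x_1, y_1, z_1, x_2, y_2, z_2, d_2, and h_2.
x_1 = 6; y_1 = 17; z_1 = 3.5; x_2 = 4.5; y_2 = 9; z_2 = 10.5; d_2 = 3; h_2 = 3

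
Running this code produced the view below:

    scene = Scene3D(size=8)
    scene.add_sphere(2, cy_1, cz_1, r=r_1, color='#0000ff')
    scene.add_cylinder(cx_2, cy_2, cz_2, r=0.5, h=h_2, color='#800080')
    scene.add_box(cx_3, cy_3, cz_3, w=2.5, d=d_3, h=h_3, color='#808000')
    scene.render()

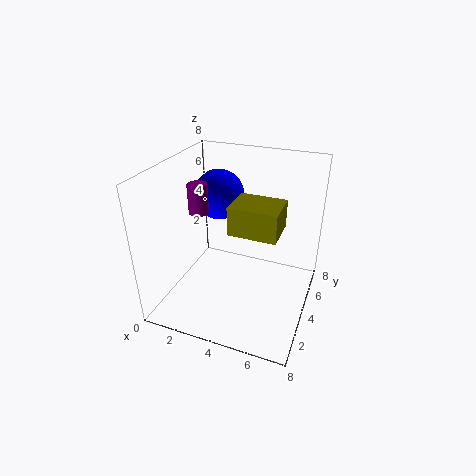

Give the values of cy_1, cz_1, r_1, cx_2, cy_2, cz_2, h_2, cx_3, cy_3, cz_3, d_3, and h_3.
cy_1 = 6, cz_1 = 5.5, r_1 = 1.5, cx_2 = 2.5, cy_2 = 2.5, cz_2 = 6, h_2 = 1.5, cx_3 = 4, cy_3 = 2.5, cz_3 = 5, d_3 = 2, h_3 = 1.5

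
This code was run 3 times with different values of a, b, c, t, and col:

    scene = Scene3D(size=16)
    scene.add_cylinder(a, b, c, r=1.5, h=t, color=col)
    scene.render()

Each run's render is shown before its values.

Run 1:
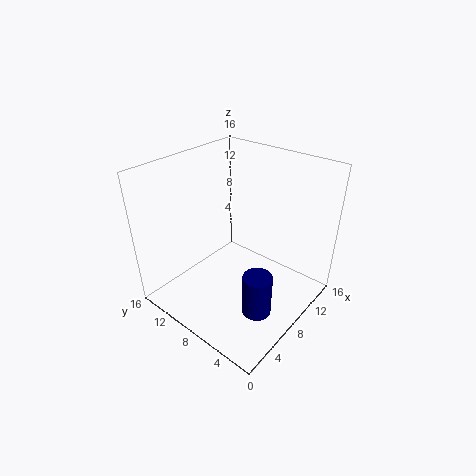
a = 5
b = 3
c = 2.5
t = 4.5
col = 'navy'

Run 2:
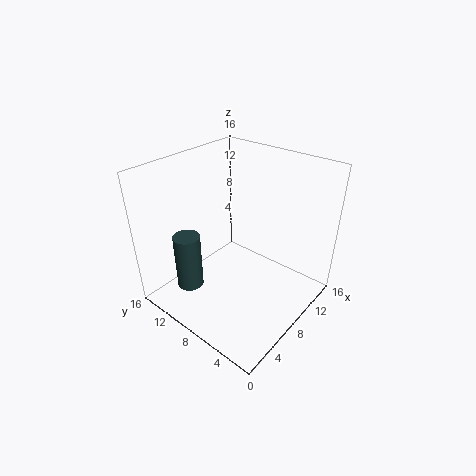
a = 4
b = 12
c = 2
t = 6.5
col = 'darkslategray'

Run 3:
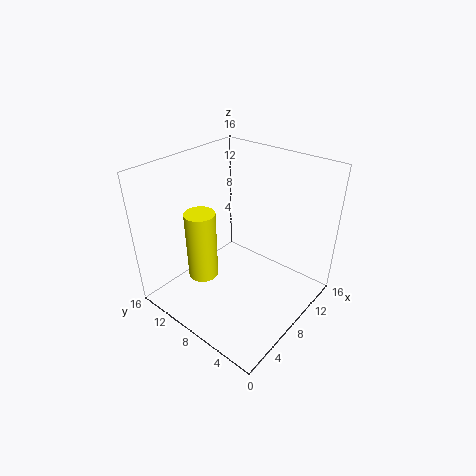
a = 3
b = 8.5
c = 6
t = 7
col = 'yellow'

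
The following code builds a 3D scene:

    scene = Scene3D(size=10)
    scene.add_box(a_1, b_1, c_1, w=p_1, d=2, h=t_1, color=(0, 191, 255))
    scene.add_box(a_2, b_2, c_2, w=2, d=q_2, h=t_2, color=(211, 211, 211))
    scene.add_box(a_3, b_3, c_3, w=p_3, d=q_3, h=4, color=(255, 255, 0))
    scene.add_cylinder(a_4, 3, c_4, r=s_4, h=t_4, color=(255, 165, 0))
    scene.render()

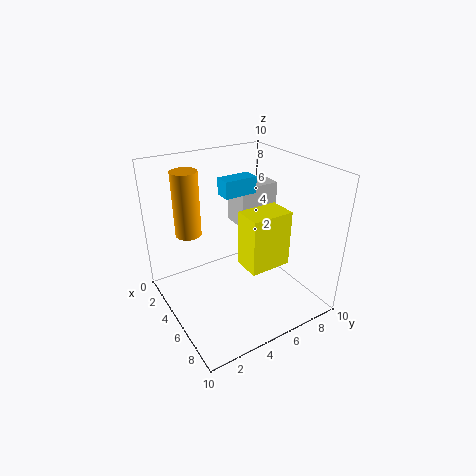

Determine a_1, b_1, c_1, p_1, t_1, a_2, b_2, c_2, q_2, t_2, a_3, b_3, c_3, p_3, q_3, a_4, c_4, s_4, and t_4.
a_1 = 6
b_1 = 3
c_1 = 9
p_1 = 1
t_1 = 1
a_2 = 2
b_2 = 6
c_2 = 5
q_2 = 3
t_2 = 3
a_3 = 5
b_3 = 5
c_3 = 3
p_3 = 2
q_3 = 3
a_4 = 1
c_4 = 4
s_4 = 1
t_4 = 5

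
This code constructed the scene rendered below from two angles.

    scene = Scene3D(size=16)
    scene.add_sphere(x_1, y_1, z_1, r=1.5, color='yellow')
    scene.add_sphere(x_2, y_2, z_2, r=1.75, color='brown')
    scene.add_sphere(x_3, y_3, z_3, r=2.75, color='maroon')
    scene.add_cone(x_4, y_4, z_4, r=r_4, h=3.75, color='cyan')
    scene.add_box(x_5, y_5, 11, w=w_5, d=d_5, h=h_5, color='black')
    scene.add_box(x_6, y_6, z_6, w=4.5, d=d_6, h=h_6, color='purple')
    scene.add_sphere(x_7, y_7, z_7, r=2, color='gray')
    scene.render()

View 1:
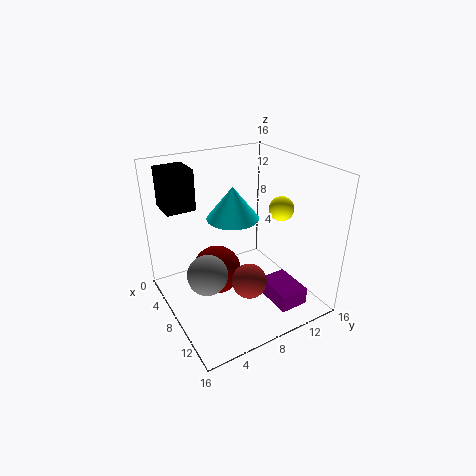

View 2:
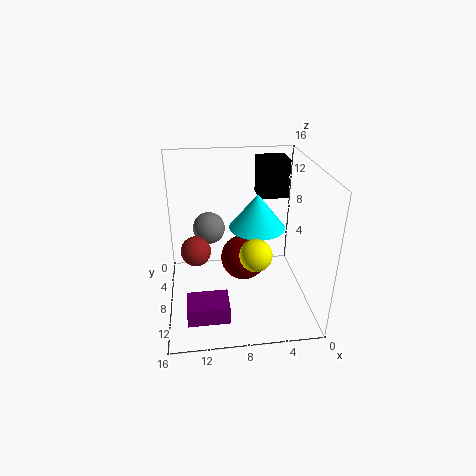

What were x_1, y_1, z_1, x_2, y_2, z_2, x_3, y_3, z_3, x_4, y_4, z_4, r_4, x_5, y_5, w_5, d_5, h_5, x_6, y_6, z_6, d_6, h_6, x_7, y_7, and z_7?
x_1 = 7.25
y_1 = 14.5
z_1 = 9.75
x_2 = 12.75
y_2 = 6.5
z_2 = 5.75
x_3 = 7
y_3 = 5.75
z_3 = 4
x_4 = 6
y_4 = 8.5
z_4 = 9.5
r_4 = 3
x_5 = 1.5
y_5 = 1.25
w_5 = 3.5
d_5 = 3.25
h_5 = 4.5
x_6 = 9.5
y_6 = 10.25
z_6 = 0.75
d_6 = 3.25
h_6 = 2
x_7 = 11
y_7 = 2.75
z_7 = 6.75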